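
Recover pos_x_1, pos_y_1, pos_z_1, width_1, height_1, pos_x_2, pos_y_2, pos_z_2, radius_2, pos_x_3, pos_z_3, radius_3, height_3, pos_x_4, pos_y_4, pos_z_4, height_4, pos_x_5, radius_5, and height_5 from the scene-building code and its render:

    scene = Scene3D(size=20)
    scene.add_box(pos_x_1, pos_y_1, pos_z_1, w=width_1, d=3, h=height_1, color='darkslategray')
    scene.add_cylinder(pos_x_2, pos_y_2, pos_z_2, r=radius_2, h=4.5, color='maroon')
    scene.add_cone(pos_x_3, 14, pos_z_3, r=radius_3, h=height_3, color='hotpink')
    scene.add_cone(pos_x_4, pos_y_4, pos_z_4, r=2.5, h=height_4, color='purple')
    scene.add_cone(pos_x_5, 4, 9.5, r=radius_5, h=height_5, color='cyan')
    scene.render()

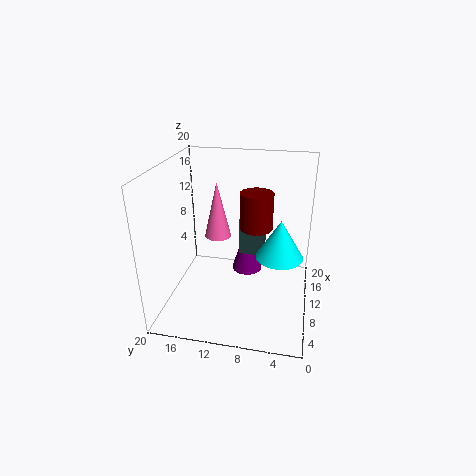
pos_x_1 = 8.5; pos_y_1 = 6.5; pos_z_1 = 8.5; width_1 = 4.5; height_1 = 5; pos_x_2 = 6.5; pos_y_2 = 7; pos_z_2 = 13.5; radius_2 = 2; pos_x_3 = 14; pos_z_3 = 8; radius_3 = 2; height_3 = 8.5; pos_x_4 = 17.5; pos_y_4 = 10; pos_z_4 = 0.5; height_4 = 8.5; pos_x_5 = 7; radius_5 = 3; height_5 = 5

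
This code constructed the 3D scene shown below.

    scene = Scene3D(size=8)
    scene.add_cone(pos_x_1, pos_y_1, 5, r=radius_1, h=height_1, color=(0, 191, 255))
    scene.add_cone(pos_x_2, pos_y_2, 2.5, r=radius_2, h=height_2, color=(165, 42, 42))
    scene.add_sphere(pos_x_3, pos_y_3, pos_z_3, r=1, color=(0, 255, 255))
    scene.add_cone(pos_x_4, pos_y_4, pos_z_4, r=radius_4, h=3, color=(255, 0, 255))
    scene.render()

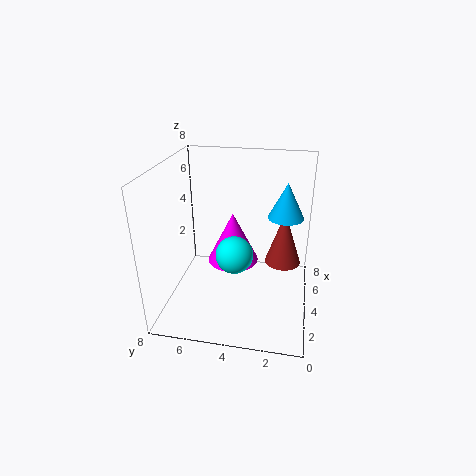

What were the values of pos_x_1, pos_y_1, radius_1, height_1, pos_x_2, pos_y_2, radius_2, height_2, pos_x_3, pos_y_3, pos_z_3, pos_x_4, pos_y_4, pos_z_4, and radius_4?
pos_x_1 = 5
pos_y_1 = 1.5
radius_1 = 1
height_1 = 2
pos_x_2 = 4.5
pos_y_2 = 1.5
radius_2 = 1
height_2 = 3
pos_x_3 = 3
pos_y_3 = 4
pos_z_3 = 3.5
pos_x_4 = 5
pos_y_4 = 4.5
pos_z_4 = 2
radius_4 = 1.5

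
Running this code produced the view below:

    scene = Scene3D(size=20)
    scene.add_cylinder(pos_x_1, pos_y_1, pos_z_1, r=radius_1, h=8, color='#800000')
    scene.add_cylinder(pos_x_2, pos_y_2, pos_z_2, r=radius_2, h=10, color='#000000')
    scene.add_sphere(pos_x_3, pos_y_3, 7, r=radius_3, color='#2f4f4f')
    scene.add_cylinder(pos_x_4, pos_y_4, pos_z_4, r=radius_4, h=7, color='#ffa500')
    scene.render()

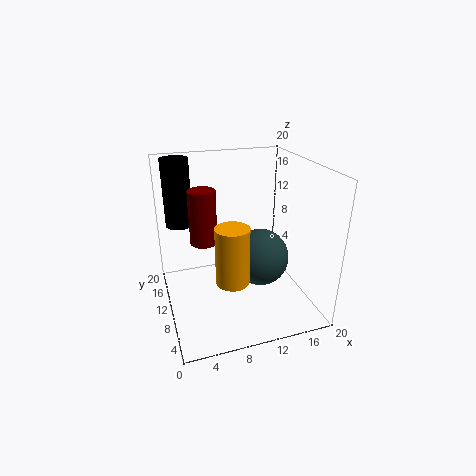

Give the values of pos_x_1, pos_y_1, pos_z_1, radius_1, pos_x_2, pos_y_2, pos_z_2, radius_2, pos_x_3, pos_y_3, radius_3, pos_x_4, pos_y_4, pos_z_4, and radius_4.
pos_x_1 = 6, pos_y_1 = 14, pos_z_1 = 8, radius_1 = 2, pos_x_2 = 3, pos_y_2 = 17, pos_z_2 = 10, radius_2 = 2, pos_x_3 = 13, pos_y_3 = 9, radius_3 = 4, pos_x_4 = 7, pos_y_4 = 3, pos_z_4 = 8, radius_4 = 2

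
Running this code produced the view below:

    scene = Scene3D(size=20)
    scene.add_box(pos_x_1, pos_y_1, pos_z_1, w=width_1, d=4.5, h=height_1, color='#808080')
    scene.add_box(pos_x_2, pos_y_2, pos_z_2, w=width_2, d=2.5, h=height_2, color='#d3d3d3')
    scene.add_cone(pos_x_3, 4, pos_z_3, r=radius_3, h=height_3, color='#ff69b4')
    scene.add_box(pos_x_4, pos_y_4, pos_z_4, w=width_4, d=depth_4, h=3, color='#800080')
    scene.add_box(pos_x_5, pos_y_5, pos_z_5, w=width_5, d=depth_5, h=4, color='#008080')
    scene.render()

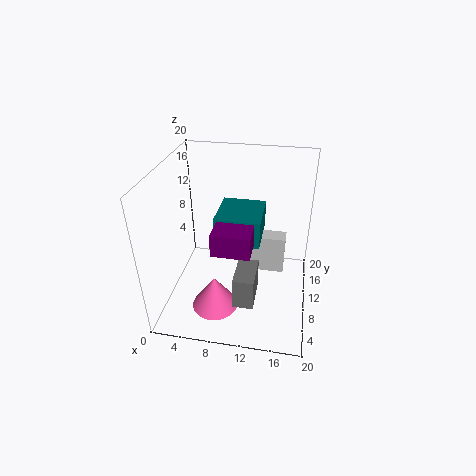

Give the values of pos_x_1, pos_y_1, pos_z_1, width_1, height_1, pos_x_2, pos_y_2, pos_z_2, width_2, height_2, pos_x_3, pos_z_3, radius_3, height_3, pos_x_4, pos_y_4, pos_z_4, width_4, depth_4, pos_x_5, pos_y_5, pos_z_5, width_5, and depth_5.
pos_x_1 = 11
pos_y_1 = 1
pos_z_1 = 6
width_1 = 2.5
height_1 = 4
pos_x_2 = 10.5
pos_y_2 = 13.5
pos_z_2 = 2
width_2 = 6
height_2 = 6
pos_x_3 = 8
pos_z_3 = 3
radius_3 = 3
height_3 = 4.5
pos_x_4 = 7.5
pos_y_4 = 4.5
pos_z_4 = 10.5
width_4 = 5
depth_4 = 3.5
pos_x_5 = 6.5
pos_y_5 = 10
pos_z_5 = 8.5
width_5 = 6.5
depth_5 = 7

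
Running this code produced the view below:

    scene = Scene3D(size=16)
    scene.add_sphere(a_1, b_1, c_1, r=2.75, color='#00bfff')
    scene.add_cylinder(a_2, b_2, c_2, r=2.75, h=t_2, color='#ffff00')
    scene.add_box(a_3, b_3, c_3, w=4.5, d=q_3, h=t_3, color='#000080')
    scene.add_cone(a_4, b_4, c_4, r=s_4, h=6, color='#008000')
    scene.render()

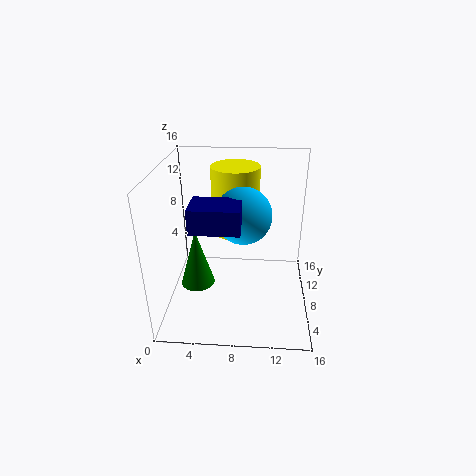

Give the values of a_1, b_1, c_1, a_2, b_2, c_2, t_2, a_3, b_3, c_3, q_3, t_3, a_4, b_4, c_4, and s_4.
a_1 = 8.75; b_1 = 4.75; c_1 = 12.25; a_2 = 7.5; b_2 = 11; c_2 = 7.5; t_2 = 7.75; a_3 = 4.25; b_3 = 0.5; c_3 = 12.25; q_3 = 3.25; t_3 = 2.25; a_4 = 4; b_4 = 4.5; c_4 = 4.5; s_4 = 1.75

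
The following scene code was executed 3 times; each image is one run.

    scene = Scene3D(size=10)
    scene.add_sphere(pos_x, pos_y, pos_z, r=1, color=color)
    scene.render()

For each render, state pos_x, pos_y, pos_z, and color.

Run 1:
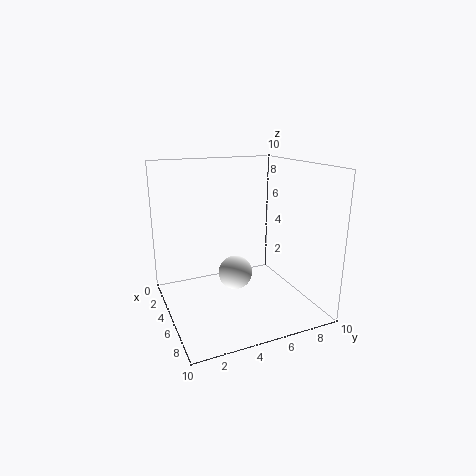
pos_x = 8
pos_y = 3.5
pos_z = 4
color = 'white'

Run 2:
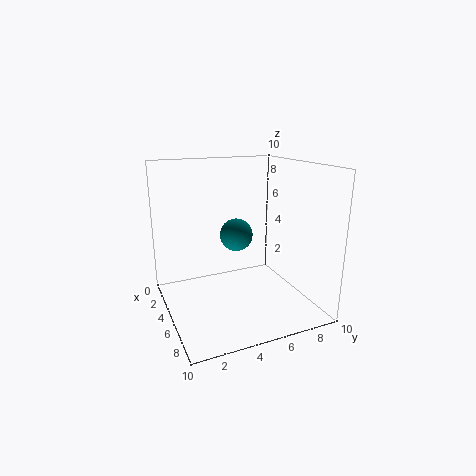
pos_x = 7
pos_y = 4
pos_z = 6
color = 'teal'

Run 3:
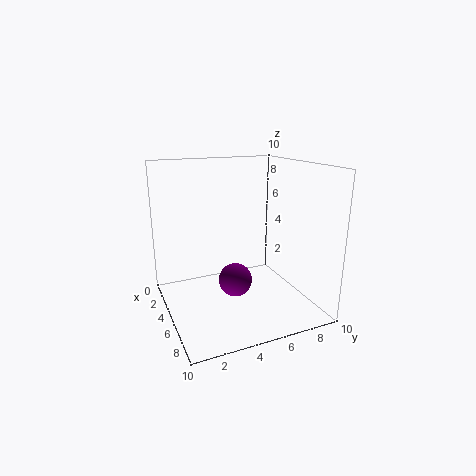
pos_x = 8
pos_y = 3.5
pos_z = 3.5
color = 'purple'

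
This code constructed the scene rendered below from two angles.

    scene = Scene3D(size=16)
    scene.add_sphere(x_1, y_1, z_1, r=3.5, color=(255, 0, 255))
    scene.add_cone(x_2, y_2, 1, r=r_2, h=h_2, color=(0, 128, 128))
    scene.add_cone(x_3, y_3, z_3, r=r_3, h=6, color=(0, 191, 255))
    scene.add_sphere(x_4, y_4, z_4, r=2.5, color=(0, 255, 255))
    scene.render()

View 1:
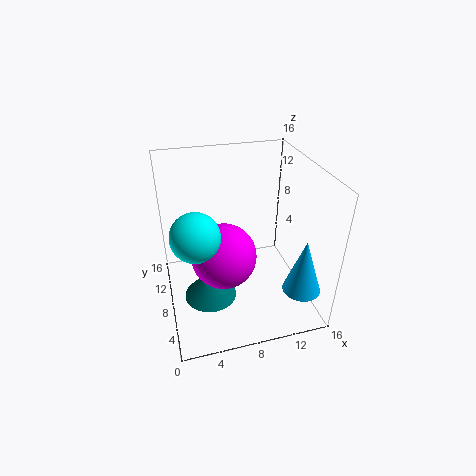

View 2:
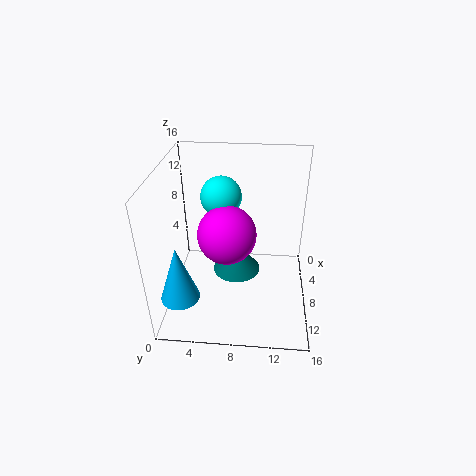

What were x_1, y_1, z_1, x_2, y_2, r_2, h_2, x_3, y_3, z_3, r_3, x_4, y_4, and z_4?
x_1 = 6, y_1 = 6.5, z_1 = 7, x_2 = 4.5, y_2 = 7.5, r_2 = 3, h_2 = 3.5, x_3 = 13.5, y_3 = 2.5, z_3 = 4, r_3 = 2, x_4 = 3, y_4 = 5.5, z_4 = 10.5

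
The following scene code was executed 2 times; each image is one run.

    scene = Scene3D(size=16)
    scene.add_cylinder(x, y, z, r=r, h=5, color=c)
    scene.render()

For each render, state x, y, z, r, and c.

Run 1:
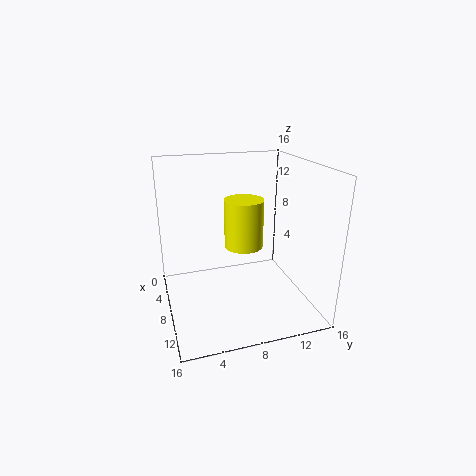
x = 10, y = 8, z = 8, r = 2, c = 'yellow'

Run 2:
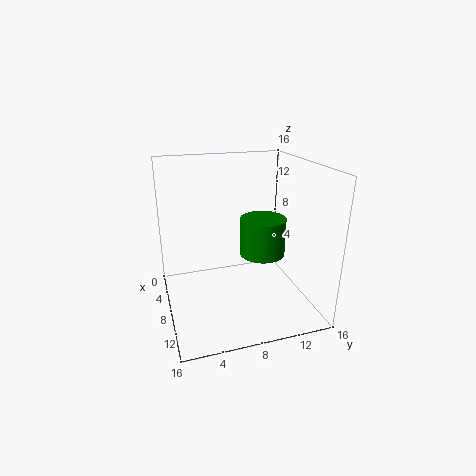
x = 3, y = 13, z = 3, r = 3, c = 'green'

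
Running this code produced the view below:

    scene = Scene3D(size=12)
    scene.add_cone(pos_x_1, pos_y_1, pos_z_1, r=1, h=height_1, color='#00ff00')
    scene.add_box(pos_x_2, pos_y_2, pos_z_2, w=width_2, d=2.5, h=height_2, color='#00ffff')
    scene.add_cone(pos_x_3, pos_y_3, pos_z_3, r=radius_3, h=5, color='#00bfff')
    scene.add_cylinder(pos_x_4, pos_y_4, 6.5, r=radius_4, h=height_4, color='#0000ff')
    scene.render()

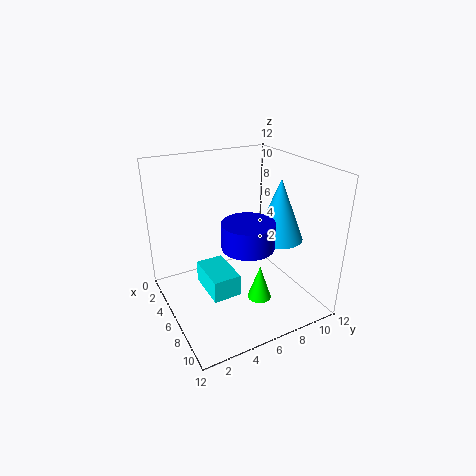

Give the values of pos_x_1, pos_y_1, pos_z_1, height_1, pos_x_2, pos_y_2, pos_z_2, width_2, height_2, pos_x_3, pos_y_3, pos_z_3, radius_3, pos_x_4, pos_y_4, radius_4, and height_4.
pos_x_1 = 8
pos_y_1 = 7
pos_z_1 = 1
height_1 = 3
pos_x_2 = 2.5
pos_y_2 = 3.5
pos_z_2 = 0.5
width_2 = 4
height_2 = 2
pos_x_3 = 7.5
pos_y_3 = 9
pos_z_3 = 6
radius_3 = 2
pos_x_4 = 8.5
pos_y_4 = 5.5
radius_4 = 2
height_4 = 2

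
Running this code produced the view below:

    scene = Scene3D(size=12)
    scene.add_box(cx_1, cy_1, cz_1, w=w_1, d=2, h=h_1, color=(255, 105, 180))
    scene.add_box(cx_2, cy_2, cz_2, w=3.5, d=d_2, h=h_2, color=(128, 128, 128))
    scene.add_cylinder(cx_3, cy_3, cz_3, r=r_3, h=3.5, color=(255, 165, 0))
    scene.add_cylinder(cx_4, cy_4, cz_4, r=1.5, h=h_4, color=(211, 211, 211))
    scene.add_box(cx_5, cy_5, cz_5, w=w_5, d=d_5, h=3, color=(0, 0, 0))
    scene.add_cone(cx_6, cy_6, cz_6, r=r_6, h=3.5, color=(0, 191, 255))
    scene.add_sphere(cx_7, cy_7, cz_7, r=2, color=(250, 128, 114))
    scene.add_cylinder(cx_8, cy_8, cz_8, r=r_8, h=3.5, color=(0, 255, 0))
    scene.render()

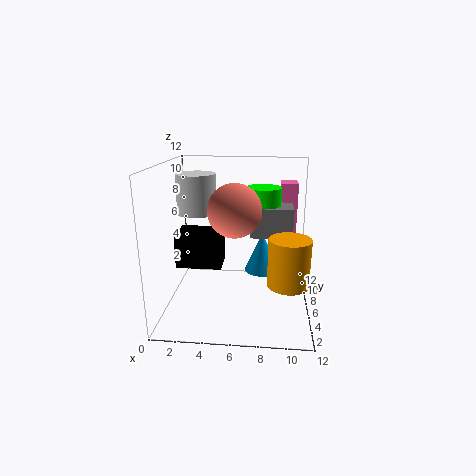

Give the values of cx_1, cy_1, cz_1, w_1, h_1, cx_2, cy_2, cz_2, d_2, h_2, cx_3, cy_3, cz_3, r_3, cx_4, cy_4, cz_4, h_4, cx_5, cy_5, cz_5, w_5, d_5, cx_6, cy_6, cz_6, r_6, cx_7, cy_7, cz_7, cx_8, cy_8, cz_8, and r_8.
cx_1 = 9.5, cy_1 = 9, cz_1 = 5, w_1 = 1.5, h_1 = 5, cx_2 = 7, cy_2 = 6, cz_2 = 6, d_2 = 2.5, h_2 = 2.5, cx_3 = 10, cy_3 = 2, cz_3 = 4, r_3 = 1.5, cx_4 = 3, cy_4 = 4.5, cz_4 = 8.5, h_4 = 3, cx_5 = 0.5, cy_5 = 6, cz_5 = 3, w_5 = 4, d_5 = 3, cx_6 = 8, cy_6 = 7.5, cz_6 = 2.5, r_6 = 1.5, cx_7 = 6, cy_7 = 3.5, cz_7 = 9, cx_8 = 8, cy_8 = 7.5, cz_8 = 6.5, r_8 = 1.5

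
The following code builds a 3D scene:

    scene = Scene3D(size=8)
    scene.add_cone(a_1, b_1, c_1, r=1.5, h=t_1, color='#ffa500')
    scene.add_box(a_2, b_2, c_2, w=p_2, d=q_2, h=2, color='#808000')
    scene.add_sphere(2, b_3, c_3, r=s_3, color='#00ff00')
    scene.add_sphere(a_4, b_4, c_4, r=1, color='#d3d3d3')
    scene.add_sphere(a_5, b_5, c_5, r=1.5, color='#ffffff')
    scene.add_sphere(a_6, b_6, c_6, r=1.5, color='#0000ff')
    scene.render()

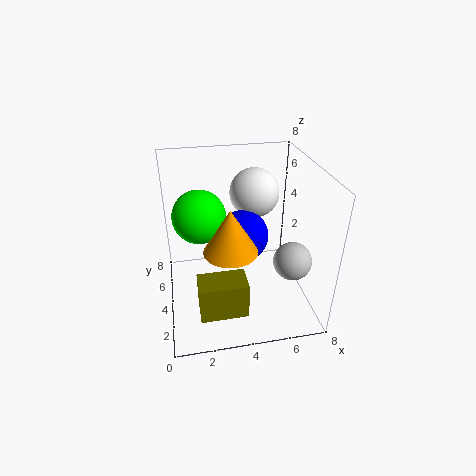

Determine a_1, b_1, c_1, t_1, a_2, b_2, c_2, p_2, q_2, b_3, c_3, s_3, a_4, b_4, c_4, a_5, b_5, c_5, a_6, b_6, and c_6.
a_1 = 3.5; b_1 = 3.5; c_1 = 3.5; t_1 = 2.5; a_2 = 1.5; b_2 = 1; c_2 = 1; p_2 = 2.5; q_2 = 1.5; b_3 = 5; c_3 = 5; s_3 = 1.5; a_4 = 6.5; b_4 = 2; c_4 = 3.5; a_5 = 5.5; b_5 = 6.5; c_5 = 5.5; a_6 = 4.5; b_6 = 5; c_6 = 3.5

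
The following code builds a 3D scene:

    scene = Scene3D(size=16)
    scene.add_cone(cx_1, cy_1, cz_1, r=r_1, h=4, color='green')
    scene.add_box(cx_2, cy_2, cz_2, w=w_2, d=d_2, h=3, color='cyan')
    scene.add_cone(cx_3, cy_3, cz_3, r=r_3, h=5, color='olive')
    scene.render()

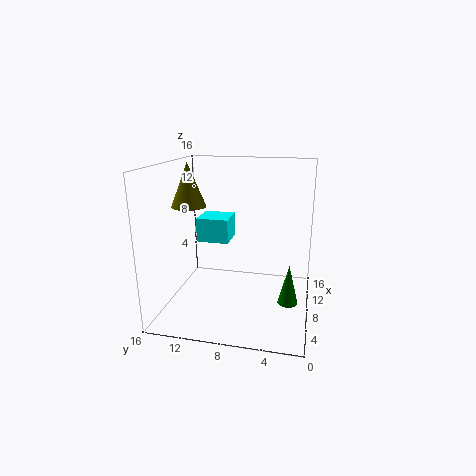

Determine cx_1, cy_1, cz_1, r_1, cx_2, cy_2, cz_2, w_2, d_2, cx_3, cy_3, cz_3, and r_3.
cx_1 = 4
cy_1 = 2
cz_1 = 3
r_1 = 1
cx_2 = 11
cy_2 = 10
cz_2 = 6
w_2 = 4
d_2 = 4
cx_3 = 9
cy_3 = 14
cz_3 = 11
r_3 = 2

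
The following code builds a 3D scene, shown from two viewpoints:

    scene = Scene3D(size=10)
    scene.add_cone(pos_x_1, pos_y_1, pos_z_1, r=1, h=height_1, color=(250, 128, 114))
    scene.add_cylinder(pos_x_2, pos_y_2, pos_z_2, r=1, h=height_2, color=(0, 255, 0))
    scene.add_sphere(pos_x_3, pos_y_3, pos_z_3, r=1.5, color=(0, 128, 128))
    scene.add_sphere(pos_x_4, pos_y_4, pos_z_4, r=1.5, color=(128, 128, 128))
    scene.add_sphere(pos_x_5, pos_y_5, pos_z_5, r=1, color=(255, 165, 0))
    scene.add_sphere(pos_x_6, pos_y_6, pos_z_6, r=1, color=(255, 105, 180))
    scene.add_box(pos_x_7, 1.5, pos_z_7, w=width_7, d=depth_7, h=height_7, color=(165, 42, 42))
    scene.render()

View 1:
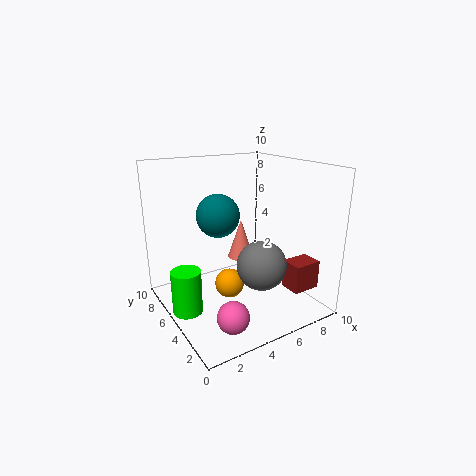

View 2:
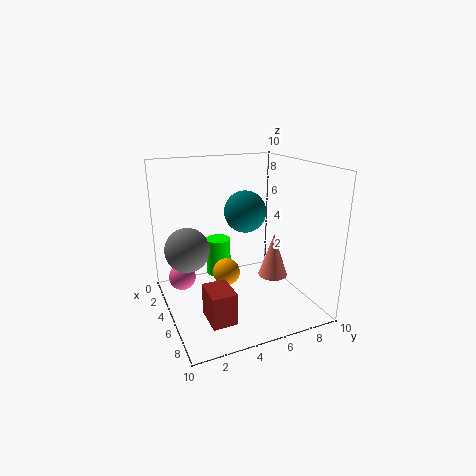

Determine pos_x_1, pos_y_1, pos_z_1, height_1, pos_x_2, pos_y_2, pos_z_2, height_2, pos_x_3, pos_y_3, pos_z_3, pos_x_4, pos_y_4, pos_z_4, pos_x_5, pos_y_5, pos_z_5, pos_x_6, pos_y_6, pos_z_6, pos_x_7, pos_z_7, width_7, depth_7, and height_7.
pos_x_1 = 6.5, pos_y_1 = 7, pos_z_1 = 2.5, height_1 = 3, pos_x_2 = 1, pos_y_2 = 5, pos_z_2 = 0.5, height_2 = 3, pos_x_3 = 4, pos_y_3 = 6, pos_z_3 = 6.5, pos_x_4 = 4.5, pos_y_4 = 1.5, pos_z_4 = 4.5, pos_x_5 = 4, pos_y_5 = 4.5, pos_z_5 = 2, pos_x_6 = 2.5, pos_y_6 = 1.5, pos_z_6 = 1.5, pos_x_7 = 7.5, pos_z_7 = 1.5, width_7 = 2, depth_7 = 1.5, height_7 = 2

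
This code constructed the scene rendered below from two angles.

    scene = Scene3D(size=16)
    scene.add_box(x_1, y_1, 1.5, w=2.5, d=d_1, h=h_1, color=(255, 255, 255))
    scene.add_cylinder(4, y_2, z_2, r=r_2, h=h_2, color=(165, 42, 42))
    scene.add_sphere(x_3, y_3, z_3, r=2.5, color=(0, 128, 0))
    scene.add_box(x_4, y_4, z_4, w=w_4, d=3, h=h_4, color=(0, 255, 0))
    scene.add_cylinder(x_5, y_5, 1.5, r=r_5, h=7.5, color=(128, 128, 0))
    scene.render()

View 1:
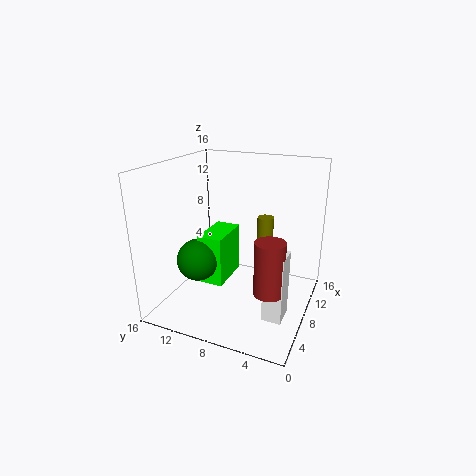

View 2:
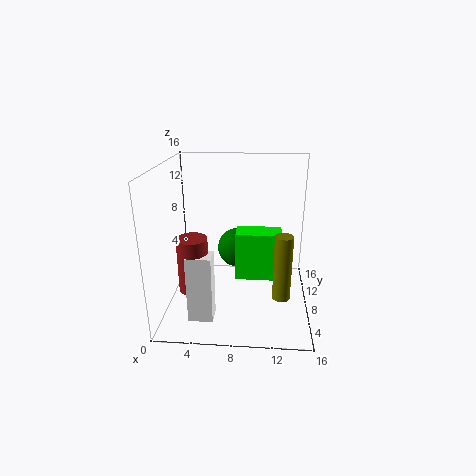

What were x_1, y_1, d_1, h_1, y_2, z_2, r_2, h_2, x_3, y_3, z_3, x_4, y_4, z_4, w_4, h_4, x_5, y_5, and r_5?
x_1 = 3.5; y_1 = 1.5; d_1 = 2; h_1 = 7; y_2 = 3; z_2 = 4.5; r_2 = 1.5; h_2 = 5.5; x_3 = 7.5; y_3 = 13; z_3 = 4.5; x_4 = 7.5; y_4 = 10; z_4 = 1.5; w_4 = 5.5; h_4 = 6; x_5 = 13; y_5 = 6.5; r_5 = 1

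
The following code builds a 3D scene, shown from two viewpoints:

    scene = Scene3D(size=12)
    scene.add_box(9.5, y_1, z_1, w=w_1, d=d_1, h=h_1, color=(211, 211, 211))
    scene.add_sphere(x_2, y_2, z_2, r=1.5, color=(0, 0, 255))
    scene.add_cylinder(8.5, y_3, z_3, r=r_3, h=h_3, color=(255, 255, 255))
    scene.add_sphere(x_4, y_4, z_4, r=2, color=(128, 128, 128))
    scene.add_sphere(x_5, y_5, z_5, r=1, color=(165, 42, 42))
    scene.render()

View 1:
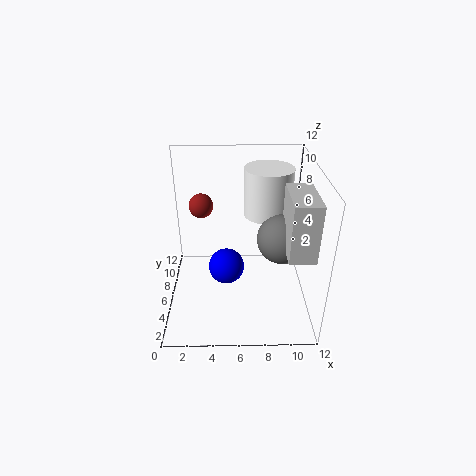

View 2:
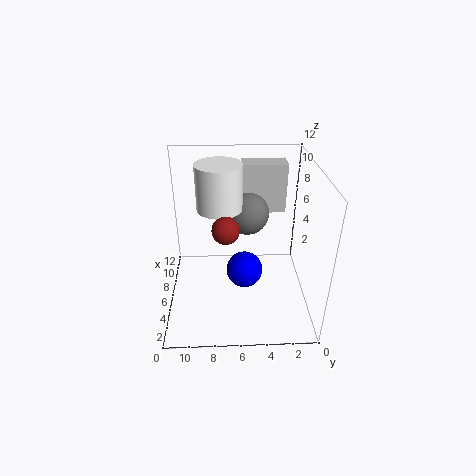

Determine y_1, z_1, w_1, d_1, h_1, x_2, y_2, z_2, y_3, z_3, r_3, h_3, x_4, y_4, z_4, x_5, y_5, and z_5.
y_1 = 1.5
z_1 = 6.5
w_1 = 2
d_1 = 4
h_1 = 4.5
x_2 = 5
y_2 = 5.5
z_2 = 3.5
y_3 = 7.5
z_3 = 7.5
r_3 = 2
h_3 = 4
x_4 = 9.5
y_4 = 5
z_4 = 6.5
x_5 = 3
y_5 = 7
z_5 = 8.5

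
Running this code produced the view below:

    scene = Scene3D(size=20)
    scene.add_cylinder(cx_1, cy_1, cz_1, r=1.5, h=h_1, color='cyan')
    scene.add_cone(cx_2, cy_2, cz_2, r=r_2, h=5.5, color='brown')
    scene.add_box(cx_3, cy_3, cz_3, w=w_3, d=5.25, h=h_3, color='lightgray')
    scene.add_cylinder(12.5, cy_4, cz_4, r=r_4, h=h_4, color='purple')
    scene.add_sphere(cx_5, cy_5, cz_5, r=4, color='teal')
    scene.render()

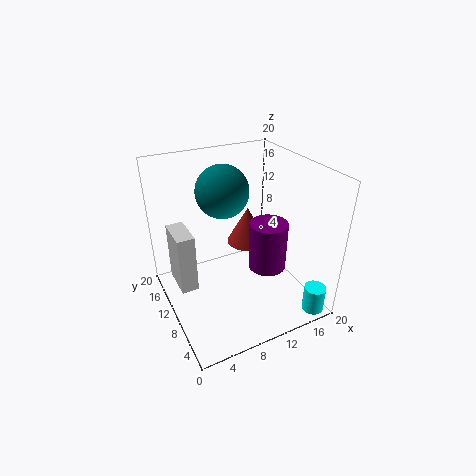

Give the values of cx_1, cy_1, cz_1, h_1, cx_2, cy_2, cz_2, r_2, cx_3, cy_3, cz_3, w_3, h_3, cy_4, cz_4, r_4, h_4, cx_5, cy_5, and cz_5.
cx_1 = 18; cy_1 = 2; cz_1 = 0.25; h_1 = 3.75; cx_2 = 13; cy_2 = 12.75; cz_2 = 7.25; r_2 = 3; cx_3 = 1.75; cy_3 = 11.5; cz_3 = 2; w_3 = 2.5; h_3 = 8.75; cy_4 = 6.25; cz_4 = 7; r_4 = 2.5; h_4 = 6.5; cx_5 = 10.5; cy_5 = 16; cz_5 = 14.5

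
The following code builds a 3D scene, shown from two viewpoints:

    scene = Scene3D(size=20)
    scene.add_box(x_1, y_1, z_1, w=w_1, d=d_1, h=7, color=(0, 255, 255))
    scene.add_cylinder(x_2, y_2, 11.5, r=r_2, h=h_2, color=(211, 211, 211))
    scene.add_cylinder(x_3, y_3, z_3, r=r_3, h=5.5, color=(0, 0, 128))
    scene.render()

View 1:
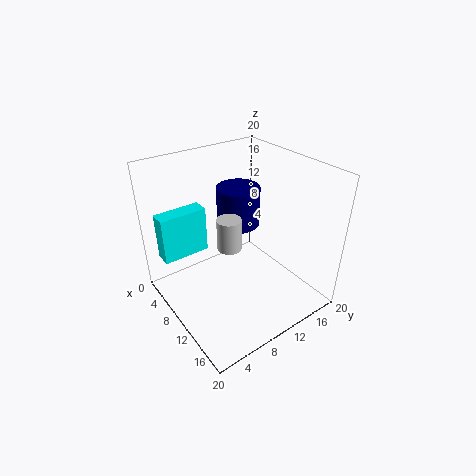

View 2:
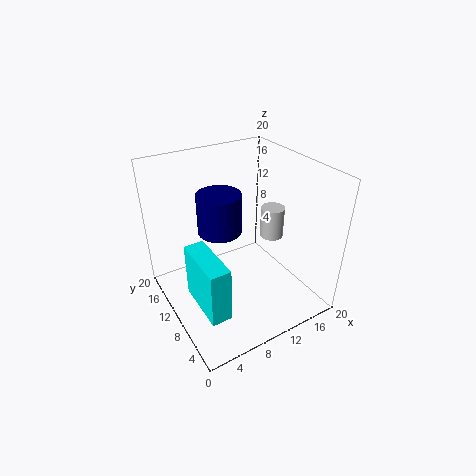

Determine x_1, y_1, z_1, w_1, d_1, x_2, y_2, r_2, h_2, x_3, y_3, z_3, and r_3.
x_1 = 1.5; y_1 = 1.5; z_1 = 5.5; w_1 = 2.5; d_1 = 7; x_2 = 13; y_2 = 6.5; r_2 = 1.5; h_2 = 4; x_3 = 8; y_3 = 11.5; z_3 = 11; r_3 = 3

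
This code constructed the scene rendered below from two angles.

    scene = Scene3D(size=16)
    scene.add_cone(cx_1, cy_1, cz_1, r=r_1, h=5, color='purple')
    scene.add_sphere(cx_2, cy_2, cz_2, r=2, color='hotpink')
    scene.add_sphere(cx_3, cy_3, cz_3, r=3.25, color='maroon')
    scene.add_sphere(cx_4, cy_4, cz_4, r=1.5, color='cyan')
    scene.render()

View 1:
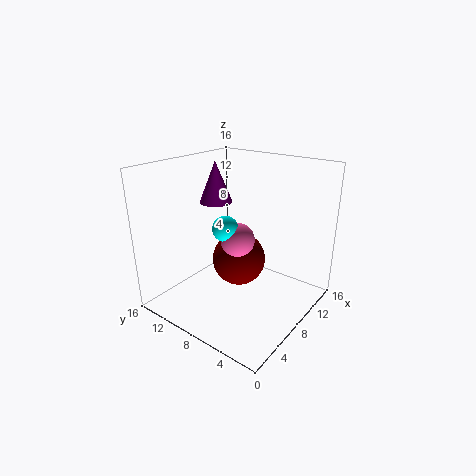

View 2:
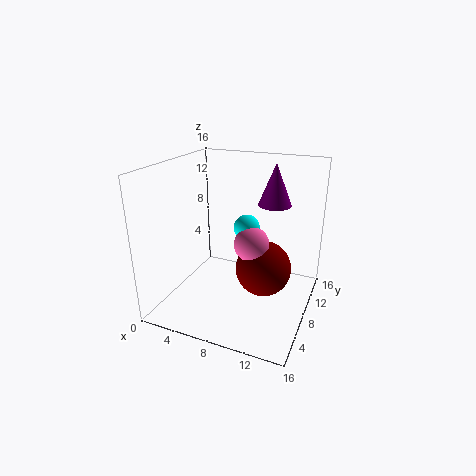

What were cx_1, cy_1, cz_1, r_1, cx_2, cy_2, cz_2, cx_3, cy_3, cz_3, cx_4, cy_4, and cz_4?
cx_1 = 10.5, cy_1 = 13.25, cz_1 = 10.5, r_1 = 2, cx_2 = 9.25, cy_2 = 9, cz_2 = 7, cx_3 = 10.5, cy_3 = 9.75, cz_3 = 3.75, cx_4 = 8.25, cy_4 = 10, cz_4 = 8.5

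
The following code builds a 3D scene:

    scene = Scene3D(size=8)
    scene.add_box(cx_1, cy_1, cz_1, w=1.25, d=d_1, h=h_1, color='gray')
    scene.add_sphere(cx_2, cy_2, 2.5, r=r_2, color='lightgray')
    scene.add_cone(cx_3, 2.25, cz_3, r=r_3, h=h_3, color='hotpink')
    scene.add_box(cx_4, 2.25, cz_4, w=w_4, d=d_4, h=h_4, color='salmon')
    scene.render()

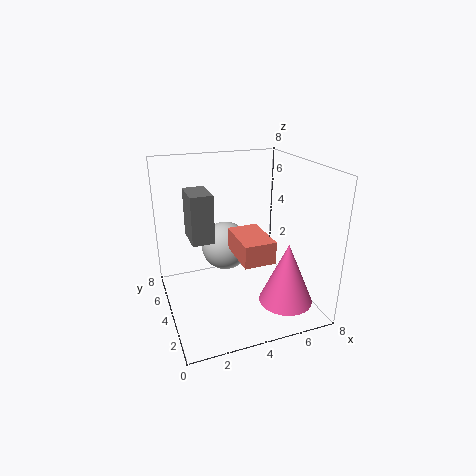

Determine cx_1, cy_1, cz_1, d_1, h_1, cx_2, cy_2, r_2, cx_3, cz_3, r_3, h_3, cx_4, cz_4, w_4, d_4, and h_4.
cx_1 = 1.5, cy_1 = 4.25, cz_1 = 3.75, d_1 = 2, h_1 = 2.75, cx_2 = 4, cy_2 = 6.25, r_2 = 1.5, cx_3 = 6.25, cz_3 = 0.5, r_3 = 1.5, h_3 = 3.5, cx_4 = 3.75, cz_4 = 3, w_4 = 1.75, d_4 = 2.75, h_4 = 1.25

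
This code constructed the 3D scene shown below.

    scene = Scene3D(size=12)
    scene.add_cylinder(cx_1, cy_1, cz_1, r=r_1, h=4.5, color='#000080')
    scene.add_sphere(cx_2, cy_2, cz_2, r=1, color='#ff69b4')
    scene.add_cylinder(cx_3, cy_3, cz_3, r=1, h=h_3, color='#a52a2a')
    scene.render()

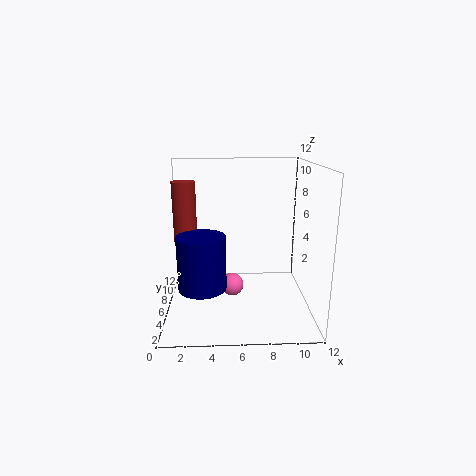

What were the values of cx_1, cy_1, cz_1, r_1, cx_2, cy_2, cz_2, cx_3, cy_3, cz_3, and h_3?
cx_1 = 3, cy_1 = 5, cz_1 = 2, r_1 = 2, cx_2 = 5.5, cy_2 = 6.5, cz_2 = 1.5, cx_3 = 1.5, cy_3 = 7.5, cz_3 = 5, h_3 = 5.5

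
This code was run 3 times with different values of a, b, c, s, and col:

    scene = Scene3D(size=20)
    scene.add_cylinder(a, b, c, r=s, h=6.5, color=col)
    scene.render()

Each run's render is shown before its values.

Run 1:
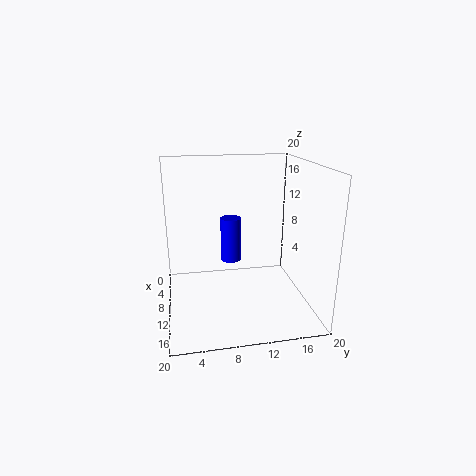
a = 7, b = 9.5, c = 5.5, s = 1.5, col = 'blue'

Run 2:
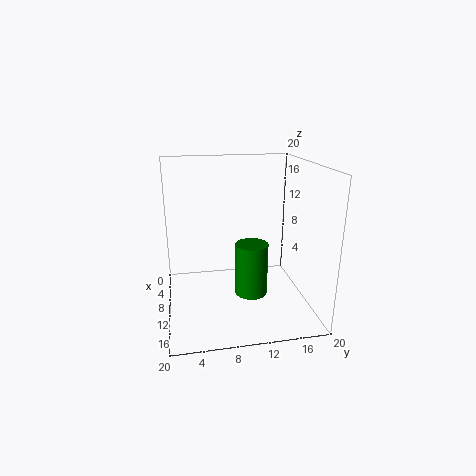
a = 16, b = 10.5, c = 5, s = 2, col = 'green'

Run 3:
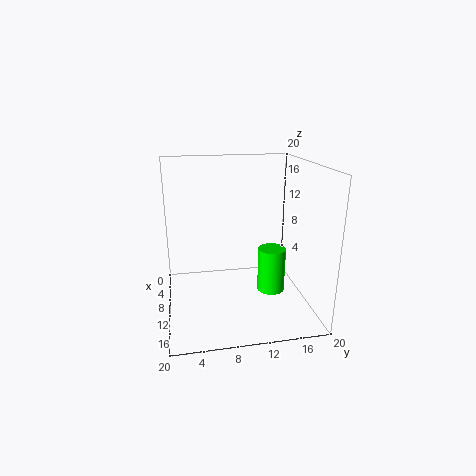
a = 10, b = 15, c = 1.5, s = 2, col = 'lime'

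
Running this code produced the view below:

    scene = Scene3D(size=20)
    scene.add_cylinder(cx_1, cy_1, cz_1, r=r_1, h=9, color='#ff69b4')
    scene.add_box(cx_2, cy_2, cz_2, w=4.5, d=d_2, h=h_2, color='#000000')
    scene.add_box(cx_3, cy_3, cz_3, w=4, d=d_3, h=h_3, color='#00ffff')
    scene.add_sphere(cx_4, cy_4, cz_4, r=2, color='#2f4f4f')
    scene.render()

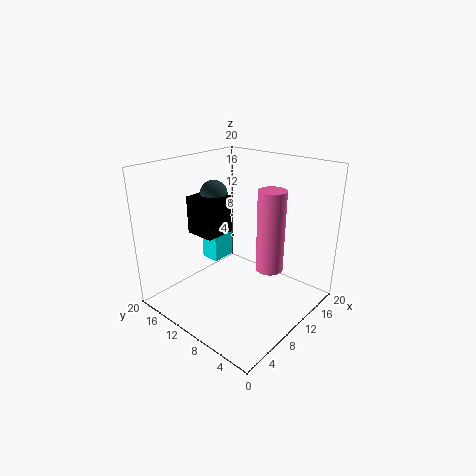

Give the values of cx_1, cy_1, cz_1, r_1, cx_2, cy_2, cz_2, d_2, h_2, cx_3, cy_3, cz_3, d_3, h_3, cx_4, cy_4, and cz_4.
cx_1 = 5.5; cy_1 = 1.5; cz_1 = 10.5; r_1 = 1.5; cx_2 = 7.5; cy_2 = 13; cz_2 = 9.5; d_2 = 4.5; h_2 = 5.5; cx_3 = 12; cy_3 = 16.5; cz_3 = 3; d_3 = 3; h_3 = 5; cx_4 = 11; cy_4 = 15.5; cz_4 = 15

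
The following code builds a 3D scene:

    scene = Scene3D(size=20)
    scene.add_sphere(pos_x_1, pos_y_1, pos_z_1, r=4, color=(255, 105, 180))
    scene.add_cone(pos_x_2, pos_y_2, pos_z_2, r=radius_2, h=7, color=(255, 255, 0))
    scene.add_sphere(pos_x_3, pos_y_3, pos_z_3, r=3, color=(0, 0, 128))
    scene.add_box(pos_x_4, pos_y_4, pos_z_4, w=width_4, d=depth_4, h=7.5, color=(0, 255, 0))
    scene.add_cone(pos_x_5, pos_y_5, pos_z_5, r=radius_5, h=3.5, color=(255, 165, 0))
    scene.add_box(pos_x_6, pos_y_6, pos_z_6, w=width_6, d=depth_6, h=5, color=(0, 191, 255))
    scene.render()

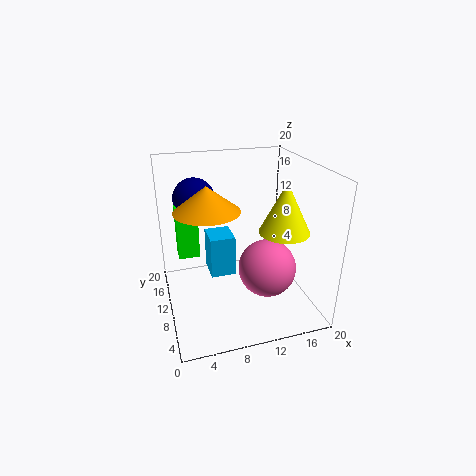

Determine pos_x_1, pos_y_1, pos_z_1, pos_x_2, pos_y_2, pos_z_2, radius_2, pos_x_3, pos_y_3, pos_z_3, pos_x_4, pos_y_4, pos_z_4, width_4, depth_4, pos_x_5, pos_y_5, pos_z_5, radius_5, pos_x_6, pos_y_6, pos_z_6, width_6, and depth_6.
pos_x_1 = 13.5
pos_y_1 = 7.5
pos_z_1 = 6
pos_x_2 = 16
pos_y_2 = 8
pos_z_2 = 11
radius_2 = 3.5
pos_x_3 = 5
pos_y_3 = 15
pos_z_3 = 14.5
pos_x_4 = 2
pos_y_4 = 12.5
pos_z_4 = 6.5
width_4 = 3
depth_4 = 2.5
pos_x_5 = 6
pos_y_5 = 11
pos_z_5 = 14
radius_5 = 4.5
pos_x_6 = 5
pos_y_6 = 4.5
pos_z_6 = 8
width_6 = 3
depth_6 = 3.5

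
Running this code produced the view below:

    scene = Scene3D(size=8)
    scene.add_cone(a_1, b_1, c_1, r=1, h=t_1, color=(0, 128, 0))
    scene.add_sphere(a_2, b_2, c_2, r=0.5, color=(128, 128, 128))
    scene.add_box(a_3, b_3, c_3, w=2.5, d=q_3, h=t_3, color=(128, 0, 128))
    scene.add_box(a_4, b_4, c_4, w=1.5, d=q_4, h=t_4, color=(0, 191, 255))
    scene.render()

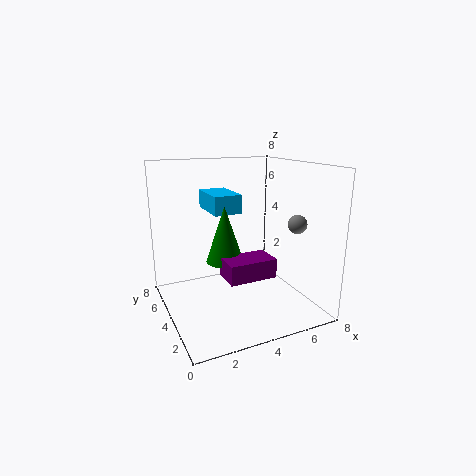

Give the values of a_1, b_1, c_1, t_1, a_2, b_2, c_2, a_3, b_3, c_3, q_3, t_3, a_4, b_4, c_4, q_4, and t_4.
a_1 = 3
b_1 = 3.5
c_1 = 3
t_1 = 3
a_2 = 6.5
b_2 = 2
c_2 = 5
a_3 = 2.5
b_3 = 1.5
c_3 = 2.5
q_3 = 1.5
t_3 = 1
a_4 = 2.5
b_4 = 3.5
c_4 = 5.5
q_4 = 2.5
t_4 = 1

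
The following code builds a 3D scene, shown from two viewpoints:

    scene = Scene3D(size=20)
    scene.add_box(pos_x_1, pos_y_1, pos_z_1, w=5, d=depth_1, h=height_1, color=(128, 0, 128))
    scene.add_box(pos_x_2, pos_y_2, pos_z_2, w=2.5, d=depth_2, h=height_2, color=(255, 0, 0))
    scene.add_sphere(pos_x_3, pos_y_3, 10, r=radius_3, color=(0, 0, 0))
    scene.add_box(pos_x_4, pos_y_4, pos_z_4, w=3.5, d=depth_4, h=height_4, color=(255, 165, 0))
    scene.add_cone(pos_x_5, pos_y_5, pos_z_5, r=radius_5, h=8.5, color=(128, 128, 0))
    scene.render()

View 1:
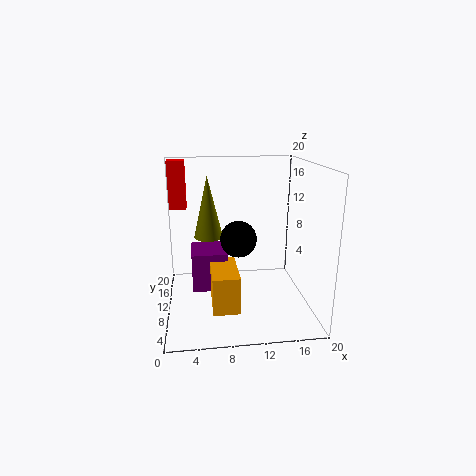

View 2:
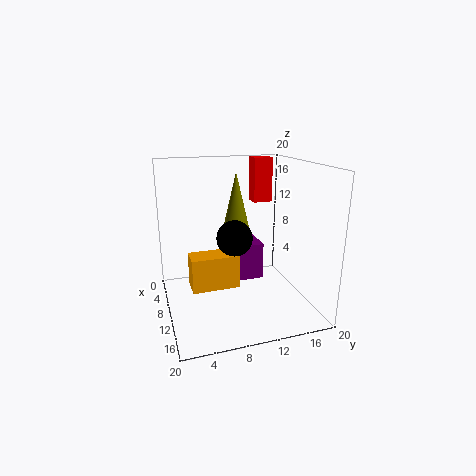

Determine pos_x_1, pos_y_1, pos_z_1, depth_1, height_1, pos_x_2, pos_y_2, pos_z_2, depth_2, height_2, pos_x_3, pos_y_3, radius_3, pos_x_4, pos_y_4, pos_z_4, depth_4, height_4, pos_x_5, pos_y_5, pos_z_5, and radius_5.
pos_x_1 = 3.5
pos_y_1 = 9
pos_z_1 = 2.5
depth_1 = 5.5
height_1 = 5.5
pos_x_2 = 0.5
pos_y_2 = 15
pos_z_2 = 13
depth_2 = 3
height_2 = 7
pos_x_3 = 10
pos_y_3 = 9.5
radius_3 = 2.5
pos_x_4 = 6
pos_y_4 = 3.5
pos_z_4 = 2
depth_4 = 7
height_4 = 5
pos_x_5 = 6
pos_y_5 = 11
pos_z_5 = 10
radius_5 = 2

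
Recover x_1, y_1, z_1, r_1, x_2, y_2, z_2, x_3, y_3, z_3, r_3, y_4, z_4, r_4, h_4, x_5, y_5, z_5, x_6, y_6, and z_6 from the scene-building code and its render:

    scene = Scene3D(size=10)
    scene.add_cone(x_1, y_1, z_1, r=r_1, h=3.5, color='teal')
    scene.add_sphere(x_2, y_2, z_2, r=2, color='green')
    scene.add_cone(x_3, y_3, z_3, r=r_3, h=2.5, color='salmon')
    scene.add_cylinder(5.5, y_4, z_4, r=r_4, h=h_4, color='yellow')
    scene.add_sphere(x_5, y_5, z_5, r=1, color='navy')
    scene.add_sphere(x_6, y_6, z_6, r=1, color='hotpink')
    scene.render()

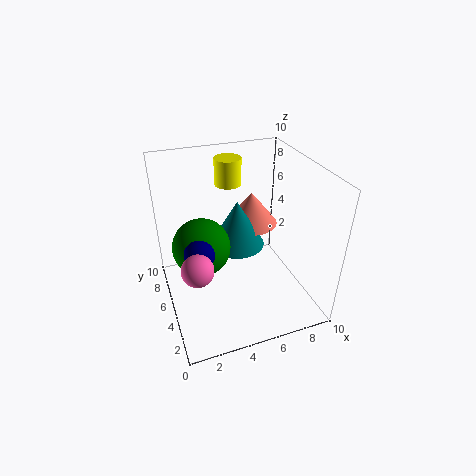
x_1 = 5.5; y_1 = 6.5; z_1 = 3.5; r_1 = 2; x_2 = 2.5; y_2 = 5.5; z_2 = 4.5; x_3 = 7; y_3 = 7.5; z_3 = 4.5; r_3 = 2; y_4 = 8.5; z_4 = 7.5; r_4 = 1; h_4 = 2; x_5 = 2; y_5 = 4; z_5 = 5; x_6 = 1.5; y_6 = 2.5; z_6 = 5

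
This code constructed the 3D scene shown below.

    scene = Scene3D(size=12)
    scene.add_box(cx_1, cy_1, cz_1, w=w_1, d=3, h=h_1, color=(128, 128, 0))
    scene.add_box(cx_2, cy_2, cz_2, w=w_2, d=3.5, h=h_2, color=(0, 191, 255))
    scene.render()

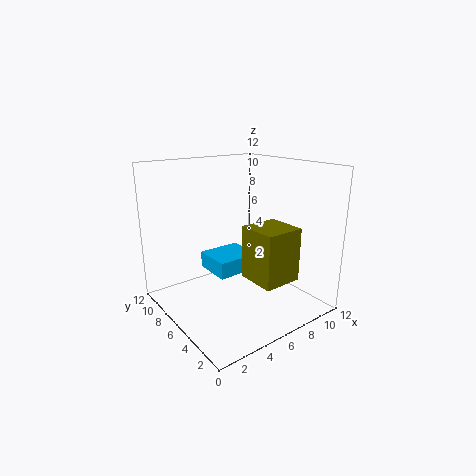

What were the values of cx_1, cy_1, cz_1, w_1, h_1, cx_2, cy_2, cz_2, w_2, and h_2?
cx_1 = 4.5; cy_1 = 0.5; cz_1 = 4; w_1 = 3; h_1 = 4; cx_2 = 5; cy_2 = 7; cz_2 = 2; w_2 = 4; h_2 = 1.5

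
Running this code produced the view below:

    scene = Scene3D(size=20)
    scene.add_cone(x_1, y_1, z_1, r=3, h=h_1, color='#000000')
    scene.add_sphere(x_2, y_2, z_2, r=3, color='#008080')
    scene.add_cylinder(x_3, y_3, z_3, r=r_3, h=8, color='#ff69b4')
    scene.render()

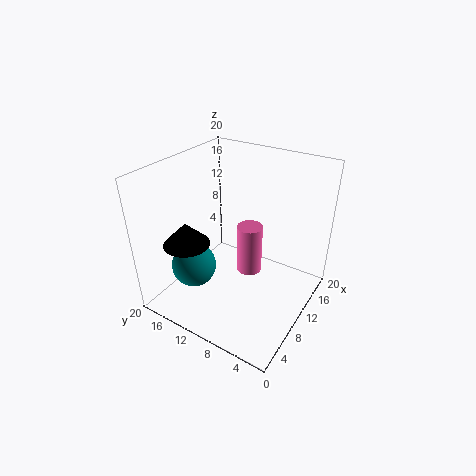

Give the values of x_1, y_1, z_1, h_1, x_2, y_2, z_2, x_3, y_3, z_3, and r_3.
x_1 = 4, y_1 = 14, z_1 = 11, h_1 = 3, x_2 = 5, y_2 = 14, z_2 = 7, x_3 = 15, y_3 = 11, z_3 = 1, r_3 = 2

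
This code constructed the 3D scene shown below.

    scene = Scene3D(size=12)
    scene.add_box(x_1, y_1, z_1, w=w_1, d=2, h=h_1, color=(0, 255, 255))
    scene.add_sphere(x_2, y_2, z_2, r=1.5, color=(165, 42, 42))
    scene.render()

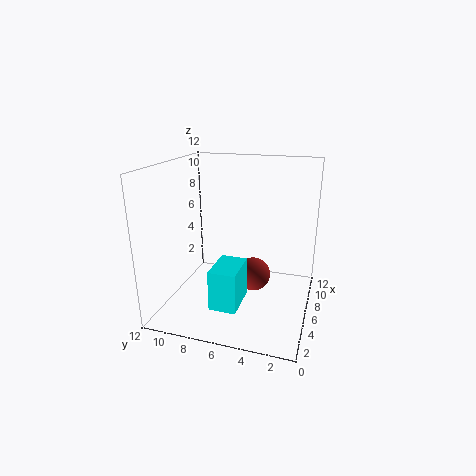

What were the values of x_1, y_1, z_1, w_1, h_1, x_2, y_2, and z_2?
x_1 = 0.5; y_1 = 4.5; z_1 = 2.5; w_1 = 3; h_1 = 3; x_2 = 7.5; y_2 = 5; z_2 = 2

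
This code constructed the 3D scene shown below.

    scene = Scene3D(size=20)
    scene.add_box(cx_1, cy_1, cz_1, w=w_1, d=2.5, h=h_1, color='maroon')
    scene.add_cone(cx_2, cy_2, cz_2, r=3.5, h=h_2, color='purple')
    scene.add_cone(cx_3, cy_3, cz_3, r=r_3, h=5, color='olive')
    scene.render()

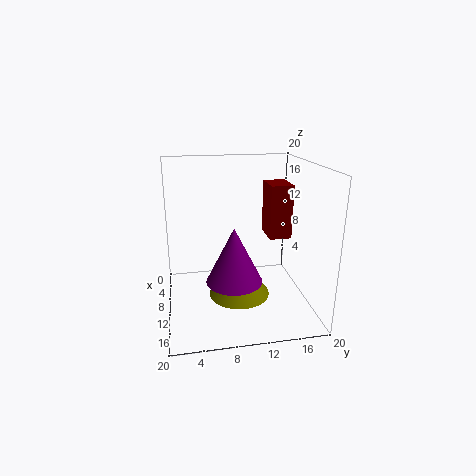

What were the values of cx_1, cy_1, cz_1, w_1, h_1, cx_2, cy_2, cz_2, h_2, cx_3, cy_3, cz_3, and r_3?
cx_1 = 15, cy_1 = 12, cz_1 = 13, w_1 = 3.5, h_1 = 6, cx_2 = 15.5, cy_2 = 8.5, cz_2 = 6.5, h_2 = 7, cx_3 = 13.5, cy_3 = 9.5, cz_3 = 3.5, r_3 = 4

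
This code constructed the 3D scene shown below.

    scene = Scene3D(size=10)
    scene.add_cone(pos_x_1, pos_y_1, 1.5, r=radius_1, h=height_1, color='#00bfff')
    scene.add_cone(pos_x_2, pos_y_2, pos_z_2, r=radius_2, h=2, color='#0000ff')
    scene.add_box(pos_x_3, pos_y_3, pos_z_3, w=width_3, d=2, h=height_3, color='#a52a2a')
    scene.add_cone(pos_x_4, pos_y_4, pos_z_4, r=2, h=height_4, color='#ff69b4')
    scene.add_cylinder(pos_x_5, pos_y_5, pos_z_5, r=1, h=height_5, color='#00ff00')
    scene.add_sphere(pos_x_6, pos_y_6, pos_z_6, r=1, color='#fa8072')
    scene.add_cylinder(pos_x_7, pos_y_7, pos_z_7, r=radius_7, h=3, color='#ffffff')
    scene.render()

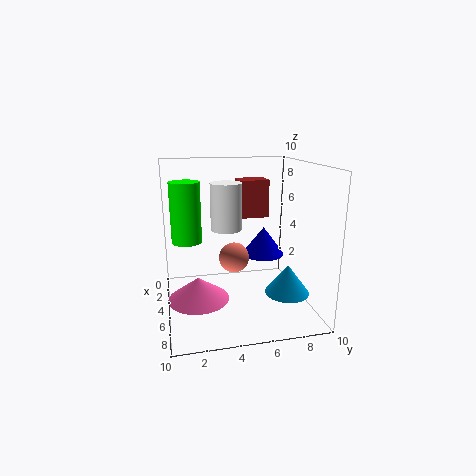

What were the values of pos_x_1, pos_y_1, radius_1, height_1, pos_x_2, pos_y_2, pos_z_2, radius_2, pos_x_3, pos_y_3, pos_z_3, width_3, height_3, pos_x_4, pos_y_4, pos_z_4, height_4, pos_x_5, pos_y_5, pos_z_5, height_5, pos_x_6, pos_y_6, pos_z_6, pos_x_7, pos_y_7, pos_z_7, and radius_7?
pos_x_1 = 7
pos_y_1 = 8
radius_1 = 1.5
height_1 = 2
pos_x_2 = 4.5
pos_y_2 = 7
pos_z_2 = 3.5
radius_2 = 1.5
pos_x_3 = 4
pos_y_3 = 5
pos_z_3 = 6.5
width_3 = 1.5
height_3 = 2.5
pos_x_4 = 6.5
pos_y_4 = 2
pos_z_4 = 1.5
height_4 = 1.5
pos_x_5 = 5
pos_y_5 = 1.5
pos_z_5 = 5
height_5 = 4
pos_x_6 = 6
pos_y_6 = 4.5
pos_z_6 = 4
pos_x_7 = 6
pos_y_7 = 4
pos_z_7 = 6
radius_7 = 1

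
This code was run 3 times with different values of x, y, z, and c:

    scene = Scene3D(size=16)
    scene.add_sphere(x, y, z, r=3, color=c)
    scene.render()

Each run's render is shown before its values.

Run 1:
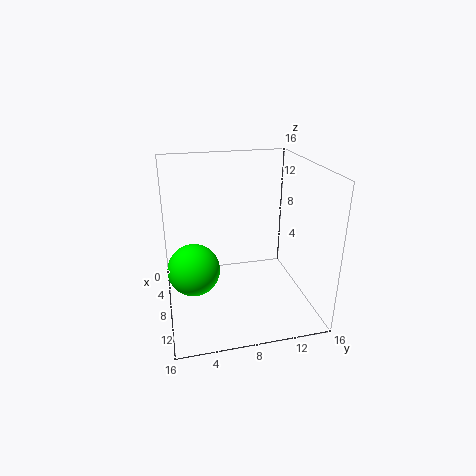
x = 7, y = 3, z = 4, c = 'lime'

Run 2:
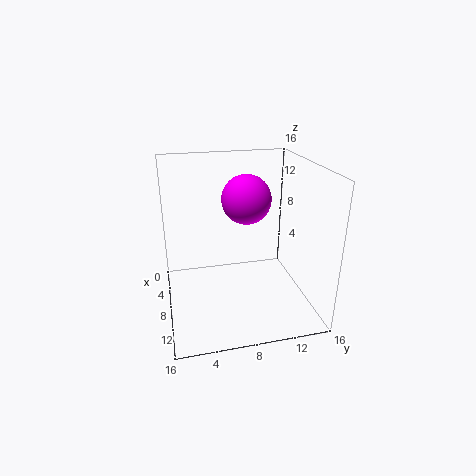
x = 4, y = 10, z = 11, c = 'magenta'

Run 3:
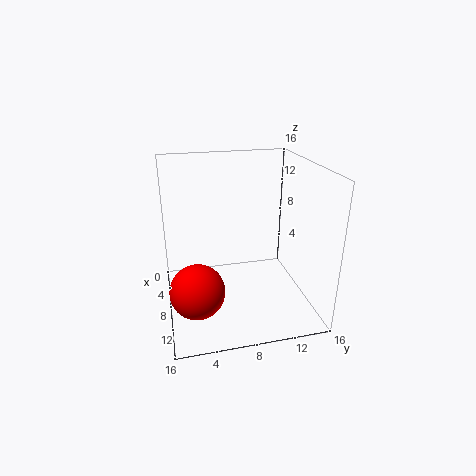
x = 10, y = 3, z = 3, c = 'red'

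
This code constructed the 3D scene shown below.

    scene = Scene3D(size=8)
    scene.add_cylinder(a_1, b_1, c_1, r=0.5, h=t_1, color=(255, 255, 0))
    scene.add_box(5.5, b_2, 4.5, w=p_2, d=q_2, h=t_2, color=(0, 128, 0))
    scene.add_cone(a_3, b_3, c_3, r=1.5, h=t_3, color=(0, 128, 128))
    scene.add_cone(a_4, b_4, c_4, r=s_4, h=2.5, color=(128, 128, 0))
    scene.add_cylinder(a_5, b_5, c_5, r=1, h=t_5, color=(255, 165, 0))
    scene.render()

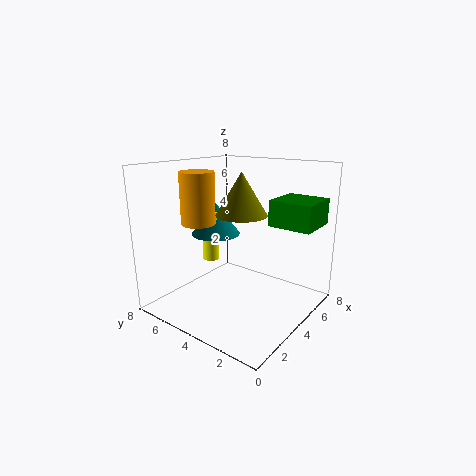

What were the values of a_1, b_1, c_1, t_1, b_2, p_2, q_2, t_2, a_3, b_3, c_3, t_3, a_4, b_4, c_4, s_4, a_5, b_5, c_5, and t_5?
a_1 = 4.5, b_1 = 6.5, c_1 = 2, t_1 = 3, b_2 = 0.5, p_2 = 2.5, q_2 = 2.5, t_2 = 1.5, a_3 = 5, b_3 = 6.5, c_3 = 3.5, t_3 = 2, a_4 = 5, b_4 = 4.5, c_4 = 5, s_4 = 1.5, a_5 = 3.5, b_5 = 6.5, c_5 = 4.5, t_5 = 3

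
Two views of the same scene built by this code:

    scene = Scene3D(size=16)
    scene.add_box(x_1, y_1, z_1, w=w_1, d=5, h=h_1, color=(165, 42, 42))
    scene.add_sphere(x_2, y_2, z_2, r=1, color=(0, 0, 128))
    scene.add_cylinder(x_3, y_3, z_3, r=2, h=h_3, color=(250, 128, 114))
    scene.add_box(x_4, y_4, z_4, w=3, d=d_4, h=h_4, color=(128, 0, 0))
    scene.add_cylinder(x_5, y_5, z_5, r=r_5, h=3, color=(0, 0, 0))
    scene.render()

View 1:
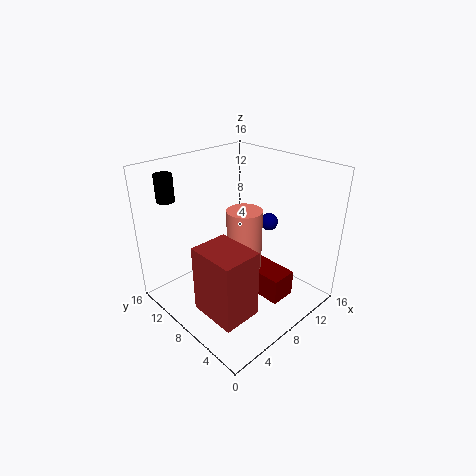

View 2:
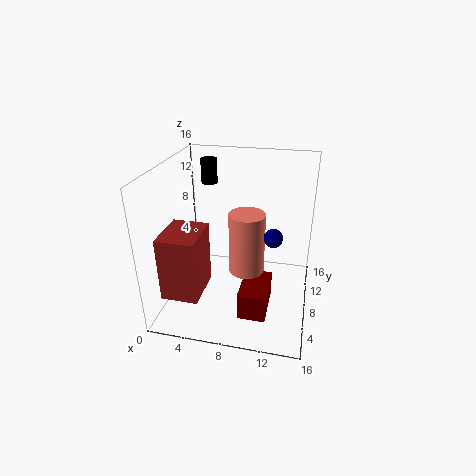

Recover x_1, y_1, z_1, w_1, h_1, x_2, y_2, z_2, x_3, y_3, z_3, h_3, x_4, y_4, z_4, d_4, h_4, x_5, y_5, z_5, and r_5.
x_1 = 1, y_1 = 2, z_1 = 3, w_1 = 4, h_1 = 7, x_2 = 12, y_2 = 7, z_2 = 9, x_3 = 9, y_3 = 8, z_3 = 4, h_3 = 7, x_4 = 9, y_4 = 3, z_4 = 1, d_4 = 5, h_4 = 3, x_5 = 3, y_5 = 14, z_5 = 12, r_5 = 1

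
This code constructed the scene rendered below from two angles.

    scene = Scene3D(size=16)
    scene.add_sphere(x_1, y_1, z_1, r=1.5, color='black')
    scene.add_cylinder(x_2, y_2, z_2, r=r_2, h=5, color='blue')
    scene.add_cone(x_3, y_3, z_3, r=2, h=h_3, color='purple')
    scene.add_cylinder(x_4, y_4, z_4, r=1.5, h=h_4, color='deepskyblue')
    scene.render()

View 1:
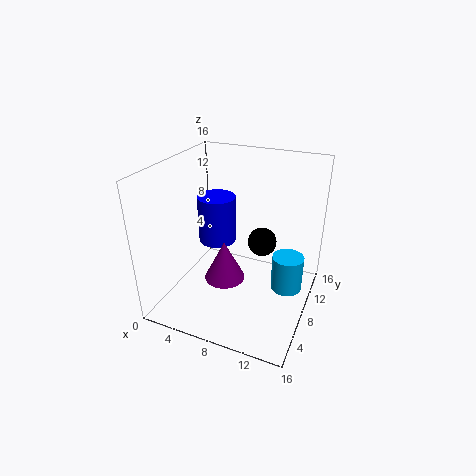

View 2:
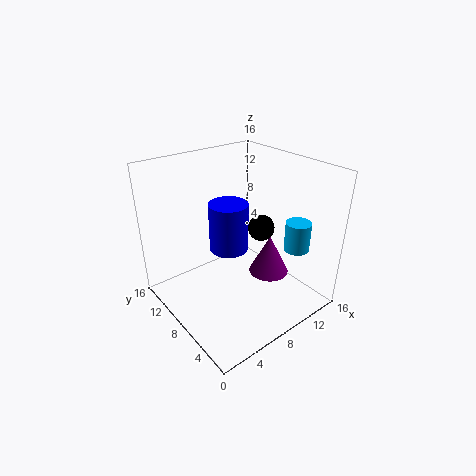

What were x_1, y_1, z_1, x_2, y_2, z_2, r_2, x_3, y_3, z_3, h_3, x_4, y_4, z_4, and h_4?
x_1 = 11; y_1 = 7.5; z_1 = 8.5; x_2 = 6; y_2 = 7; z_2 = 8; r_2 = 2; x_3 = 8.5; y_3 = 3.5; z_3 = 6; h_3 = 4; x_4 = 14.5; y_4 = 5; z_4 = 5.5; h_4 = 3.5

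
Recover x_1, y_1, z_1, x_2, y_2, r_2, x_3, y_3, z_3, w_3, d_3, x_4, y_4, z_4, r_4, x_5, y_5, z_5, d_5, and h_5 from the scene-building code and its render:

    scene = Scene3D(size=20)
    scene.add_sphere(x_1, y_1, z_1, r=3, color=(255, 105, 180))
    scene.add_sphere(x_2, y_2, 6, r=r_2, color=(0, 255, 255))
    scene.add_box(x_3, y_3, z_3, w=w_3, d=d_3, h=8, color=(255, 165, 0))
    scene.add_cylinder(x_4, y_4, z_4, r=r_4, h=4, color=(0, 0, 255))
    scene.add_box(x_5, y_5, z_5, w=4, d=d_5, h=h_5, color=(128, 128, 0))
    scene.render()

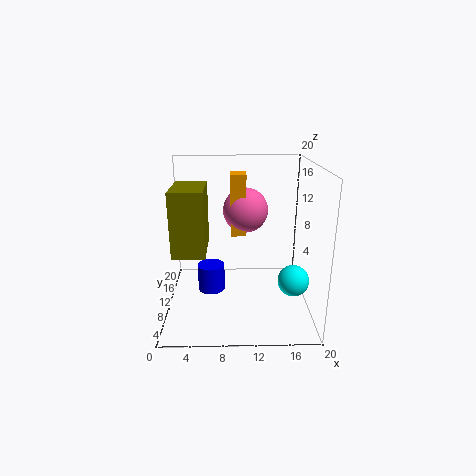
x_1 = 11, y_1 = 10, z_1 = 14, x_2 = 17, y_2 = 5, r_2 = 2, x_3 = 9, y_3 = 8, z_3 = 11, w_3 = 2, d_3 = 3, x_4 = 6, y_4 = 12, z_4 = 1, r_4 = 2, x_5 = 2, y_5 = 3, z_5 = 10, d_5 = 7, h_5 = 8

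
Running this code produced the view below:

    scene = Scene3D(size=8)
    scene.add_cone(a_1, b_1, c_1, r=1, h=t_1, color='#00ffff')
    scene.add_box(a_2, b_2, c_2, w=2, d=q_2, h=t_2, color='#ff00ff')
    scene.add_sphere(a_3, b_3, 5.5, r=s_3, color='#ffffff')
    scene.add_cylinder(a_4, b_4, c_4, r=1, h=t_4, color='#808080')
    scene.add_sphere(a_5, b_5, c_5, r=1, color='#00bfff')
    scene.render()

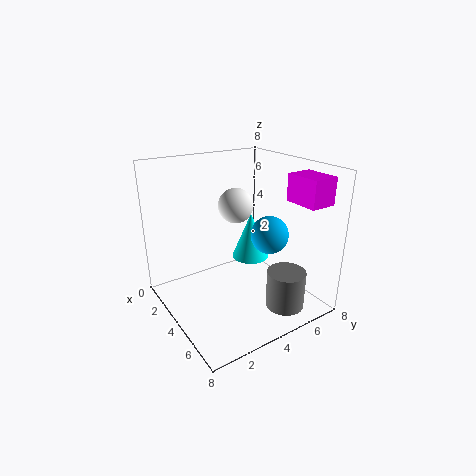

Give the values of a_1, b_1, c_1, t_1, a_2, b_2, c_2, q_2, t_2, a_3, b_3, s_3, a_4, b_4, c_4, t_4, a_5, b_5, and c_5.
a_1 = 4.5, b_1 = 4.5, c_1 = 3, t_1 = 2.5, a_2 = 5, b_2 = 6.5, c_2 = 6, q_2 = 1.5, t_2 = 1.5, a_3 = 3, b_3 = 4.5, s_3 = 1, a_4 = 7, b_4 = 5, c_4 = 1, t_4 = 2, a_5 = 5.5, b_5 = 5, c_5 = 4.5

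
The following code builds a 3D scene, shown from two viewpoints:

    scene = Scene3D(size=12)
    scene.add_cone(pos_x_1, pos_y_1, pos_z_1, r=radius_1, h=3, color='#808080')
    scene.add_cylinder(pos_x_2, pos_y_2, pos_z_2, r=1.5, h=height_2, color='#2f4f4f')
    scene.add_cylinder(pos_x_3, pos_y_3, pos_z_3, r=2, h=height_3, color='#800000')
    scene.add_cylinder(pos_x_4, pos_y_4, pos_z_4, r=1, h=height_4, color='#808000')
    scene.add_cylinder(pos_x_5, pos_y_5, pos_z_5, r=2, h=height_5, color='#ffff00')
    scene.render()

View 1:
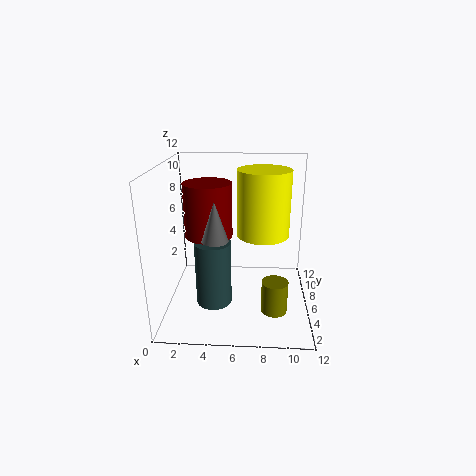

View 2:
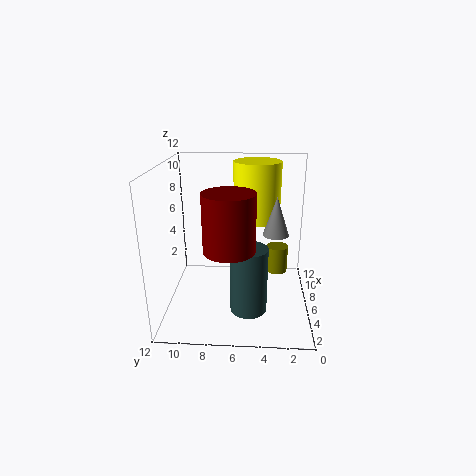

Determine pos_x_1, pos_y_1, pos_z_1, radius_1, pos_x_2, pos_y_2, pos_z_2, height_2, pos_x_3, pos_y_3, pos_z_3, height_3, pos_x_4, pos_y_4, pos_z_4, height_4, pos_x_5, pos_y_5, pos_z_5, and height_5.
pos_x_1 = 4.5
pos_y_1 = 3
pos_z_1 = 7
radius_1 = 1
pos_x_2 = 4
pos_y_2 = 5
pos_z_2 = 0.5
height_2 = 5.5
pos_x_3 = 3.5
pos_y_3 = 6.5
pos_z_3 = 6
height_3 = 4.5
pos_x_4 = 9
pos_y_4 = 2.5
pos_z_4 = 1.5
height_4 = 2.5
pos_x_5 = 8
pos_y_5 = 4.5
pos_z_5 = 7
height_5 = 5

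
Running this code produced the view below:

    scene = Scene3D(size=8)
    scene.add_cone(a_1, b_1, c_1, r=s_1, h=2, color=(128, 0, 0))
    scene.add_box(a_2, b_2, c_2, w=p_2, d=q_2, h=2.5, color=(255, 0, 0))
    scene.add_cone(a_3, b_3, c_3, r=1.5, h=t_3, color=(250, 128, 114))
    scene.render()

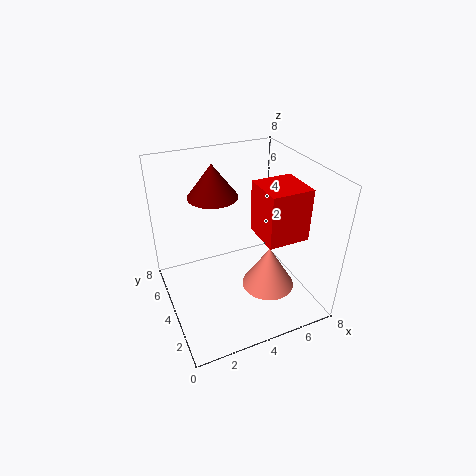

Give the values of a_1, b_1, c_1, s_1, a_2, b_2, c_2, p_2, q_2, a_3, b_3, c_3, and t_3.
a_1 = 3.5
b_1 = 6.5
c_1 = 5.5
s_1 = 1.5
a_2 = 4
b_2 = 0.5
c_2 = 5.5
p_2 = 2
q_2 = 2
a_3 = 5.5
b_3 = 3
c_3 = 1
t_3 = 2.5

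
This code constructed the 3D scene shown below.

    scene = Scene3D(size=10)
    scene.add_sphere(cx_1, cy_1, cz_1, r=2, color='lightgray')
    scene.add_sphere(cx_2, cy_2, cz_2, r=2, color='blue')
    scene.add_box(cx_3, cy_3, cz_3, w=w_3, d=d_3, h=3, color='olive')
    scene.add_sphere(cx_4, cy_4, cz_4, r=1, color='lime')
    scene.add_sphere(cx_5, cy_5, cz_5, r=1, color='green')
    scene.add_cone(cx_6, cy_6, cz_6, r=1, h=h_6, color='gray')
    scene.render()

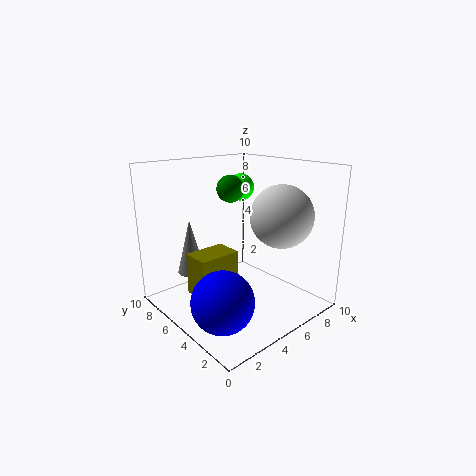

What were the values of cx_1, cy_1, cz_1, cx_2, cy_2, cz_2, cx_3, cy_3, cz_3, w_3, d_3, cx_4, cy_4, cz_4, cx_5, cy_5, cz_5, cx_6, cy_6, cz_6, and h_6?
cx_1 = 6, cy_1 = 2, cz_1 = 7, cx_2 = 2, cy_2 = 3, cz_2 = 2, cx_3 = 2, cy_3 = 5, cz_3 = 1, w_3 = 3, d_3 = 2, cx_4 = 7, cy_4 = 7, cz_4 = 8, cx_5 = 6, cy_5 = 7, cz_5 = 8, cx_6 = 3, cy_6 = 8, cz_6 = 2, h_6 = 4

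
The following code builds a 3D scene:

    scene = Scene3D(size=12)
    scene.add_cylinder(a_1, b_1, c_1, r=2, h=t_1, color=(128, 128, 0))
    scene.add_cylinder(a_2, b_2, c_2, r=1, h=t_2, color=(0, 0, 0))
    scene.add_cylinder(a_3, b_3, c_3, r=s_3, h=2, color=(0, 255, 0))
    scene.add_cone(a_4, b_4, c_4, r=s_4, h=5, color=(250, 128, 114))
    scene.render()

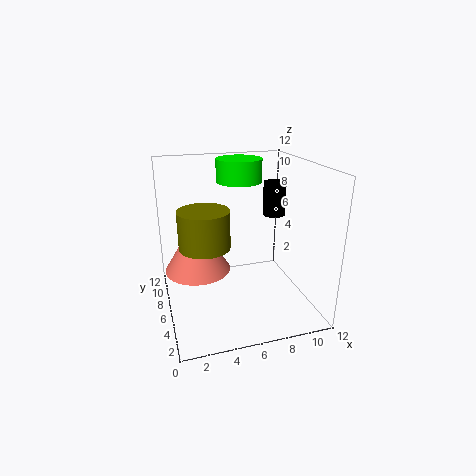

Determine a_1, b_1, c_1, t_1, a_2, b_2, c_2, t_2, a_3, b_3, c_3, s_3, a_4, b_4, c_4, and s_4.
a_1 = 3, b_1 = 5, c_1 = 6, t_1 = 3, a_2 = 10, b_2 = 8, c_2 = 7, t_2 = 3, a_3 = 7, b_3 = 9, c_3 = 10, s_3 = 2, a_4 = 3, b_4 = 9, c_4 = 2, s_4 = 3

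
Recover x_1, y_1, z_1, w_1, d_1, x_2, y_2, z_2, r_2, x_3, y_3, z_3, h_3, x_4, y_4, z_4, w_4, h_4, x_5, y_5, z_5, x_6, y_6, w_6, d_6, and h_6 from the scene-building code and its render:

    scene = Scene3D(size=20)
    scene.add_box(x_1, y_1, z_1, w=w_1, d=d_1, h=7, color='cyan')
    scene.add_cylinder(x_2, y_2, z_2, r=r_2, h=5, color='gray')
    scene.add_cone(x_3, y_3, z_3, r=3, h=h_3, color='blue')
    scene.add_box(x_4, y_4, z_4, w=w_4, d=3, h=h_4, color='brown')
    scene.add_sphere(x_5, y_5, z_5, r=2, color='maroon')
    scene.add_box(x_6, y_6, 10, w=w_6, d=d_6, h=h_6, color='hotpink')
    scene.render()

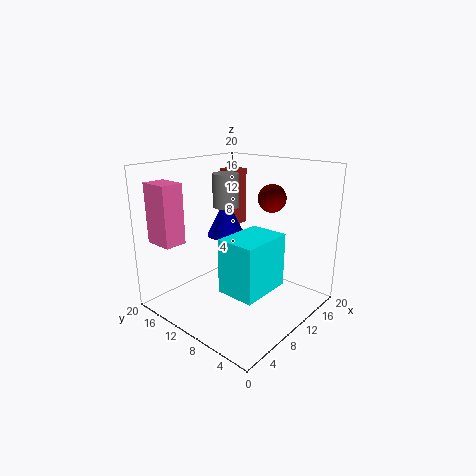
x_1 = 4, y_1 = 3, z_1 = 5, w_1 = 7, d_1 = 5, x_2 = 13, y_2 = 15, z_2 = 13, r_2 = 2, x_3 = 14, y_3 = 16, z_3 = 8, h_3 = 6, x_4 = 16, y_4 = 16, z_4 = 9, w_4 = 3, h_4 = 9, x_5 = 15, y_5 = 8, z_5 = 15, x_6 = 1, y_6 = 14, w_6 = 3, d_6 = 4, h_6 = 8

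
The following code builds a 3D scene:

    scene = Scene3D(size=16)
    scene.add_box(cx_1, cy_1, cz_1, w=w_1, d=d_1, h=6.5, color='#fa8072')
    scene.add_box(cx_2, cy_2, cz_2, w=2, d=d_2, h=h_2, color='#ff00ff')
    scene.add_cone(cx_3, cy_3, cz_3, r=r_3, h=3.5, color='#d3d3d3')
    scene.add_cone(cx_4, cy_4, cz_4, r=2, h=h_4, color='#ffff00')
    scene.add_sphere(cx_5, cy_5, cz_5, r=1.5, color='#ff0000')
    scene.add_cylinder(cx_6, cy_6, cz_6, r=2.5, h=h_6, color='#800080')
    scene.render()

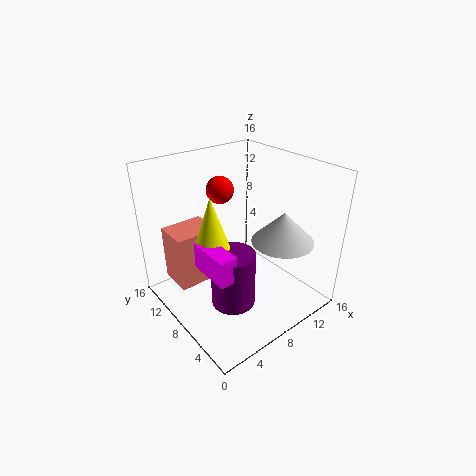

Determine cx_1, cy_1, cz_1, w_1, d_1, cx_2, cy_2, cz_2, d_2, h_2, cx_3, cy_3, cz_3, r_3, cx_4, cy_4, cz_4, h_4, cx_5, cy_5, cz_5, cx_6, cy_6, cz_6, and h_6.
cx_1 = 2; cy_1 = 10.5; cz_1 = 2; w_1 = 5; d_1 = 4; cx_2 = 3.5; cy_2 = 5; cz_2 = 5; d_2 = 5; h_2 = 3; cx_3 = 12; cy_3 = 5; cz_3 = 7.5; r_3 = 3.5; cx_4 = 5.5; cy_4 = 9.5; cz_4 = 7; h_4 = 6; cx_5 = 7.5; cy_5 = 10.5; cz_5 = 13; cx_6 = 6.5; cy_6 = 7; cz_6 = 0.5; h_6 = 6.5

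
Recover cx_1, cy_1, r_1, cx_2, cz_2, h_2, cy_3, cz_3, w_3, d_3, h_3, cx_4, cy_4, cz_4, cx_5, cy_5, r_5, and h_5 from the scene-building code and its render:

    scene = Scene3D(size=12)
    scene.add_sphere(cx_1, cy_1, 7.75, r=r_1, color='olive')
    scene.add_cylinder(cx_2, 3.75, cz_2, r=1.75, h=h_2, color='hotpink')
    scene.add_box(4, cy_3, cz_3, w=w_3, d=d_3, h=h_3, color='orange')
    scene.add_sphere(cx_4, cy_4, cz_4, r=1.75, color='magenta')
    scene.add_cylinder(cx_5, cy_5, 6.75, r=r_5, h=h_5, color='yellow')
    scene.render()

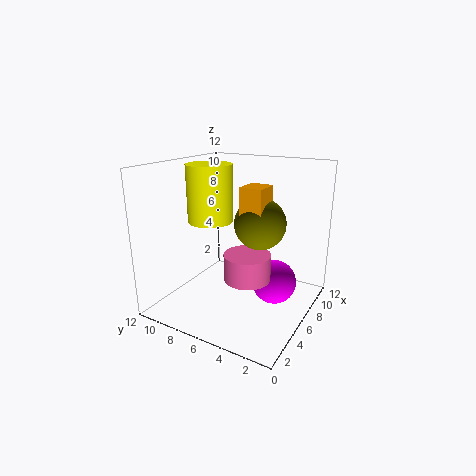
cx_1 = 5.5
cy_1 = 3.75
r_1 = 2
cx_2 = 3.5
cz_2 = 4
h_2 = 2
cy_3 = 3
cz_3 = 6.75
w_3 = 2
d_3 = 1.75
h_3 = 4
cx_4 = 5.75
cy_4 = 2.5
cz_4 = 3
cx_5 = 6.75
cy_5 = 9.25
r_5 = 2
h_5 = 5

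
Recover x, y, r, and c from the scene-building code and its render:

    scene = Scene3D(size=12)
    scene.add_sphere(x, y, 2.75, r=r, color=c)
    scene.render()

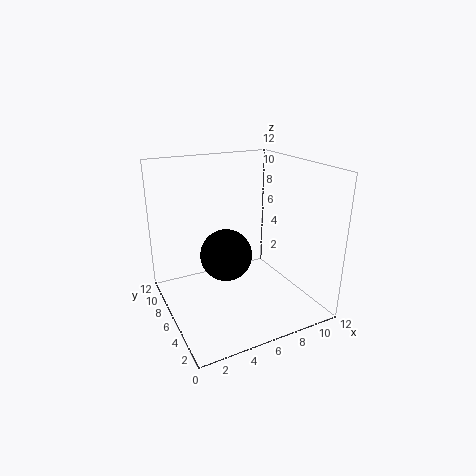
x = 6.5, y = 9.5, r = 2.5, c = 'black'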